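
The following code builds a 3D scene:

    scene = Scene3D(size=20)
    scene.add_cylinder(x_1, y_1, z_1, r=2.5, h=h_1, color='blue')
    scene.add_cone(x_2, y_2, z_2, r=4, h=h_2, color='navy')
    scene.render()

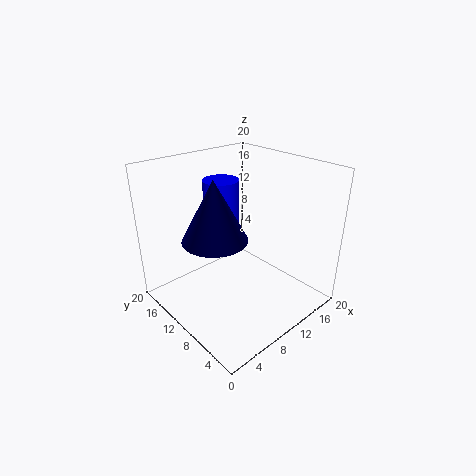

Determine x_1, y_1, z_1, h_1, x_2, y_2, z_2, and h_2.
x_1 = 10
y_1 = 13.5
z_1 = 11.5
h_1 = 6
x_2 = 4.5
y_2 = 8
z_2 = 12.5
h_2 = 7.5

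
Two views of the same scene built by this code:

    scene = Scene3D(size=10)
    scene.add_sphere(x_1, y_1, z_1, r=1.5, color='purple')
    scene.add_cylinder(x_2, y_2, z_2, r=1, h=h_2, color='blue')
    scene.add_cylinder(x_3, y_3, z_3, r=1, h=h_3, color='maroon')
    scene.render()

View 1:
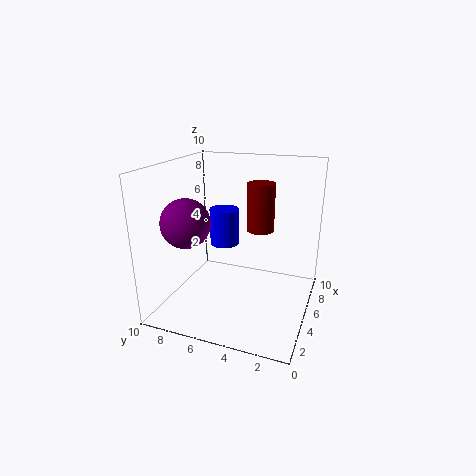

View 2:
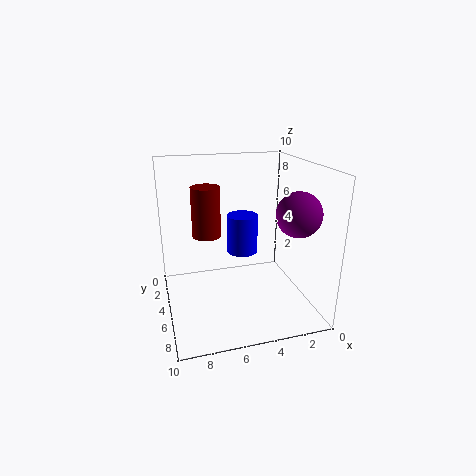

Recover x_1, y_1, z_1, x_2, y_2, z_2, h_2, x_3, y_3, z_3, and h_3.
x_1 = 1.5
y_1 = 7
z_1 = 7
x_2 = 5
y_2 = 6
z_2 = 4.5
h_2 = 2.5
x_3 = 7
y_3 = 4
z_3 = 5
h_3 = 3.5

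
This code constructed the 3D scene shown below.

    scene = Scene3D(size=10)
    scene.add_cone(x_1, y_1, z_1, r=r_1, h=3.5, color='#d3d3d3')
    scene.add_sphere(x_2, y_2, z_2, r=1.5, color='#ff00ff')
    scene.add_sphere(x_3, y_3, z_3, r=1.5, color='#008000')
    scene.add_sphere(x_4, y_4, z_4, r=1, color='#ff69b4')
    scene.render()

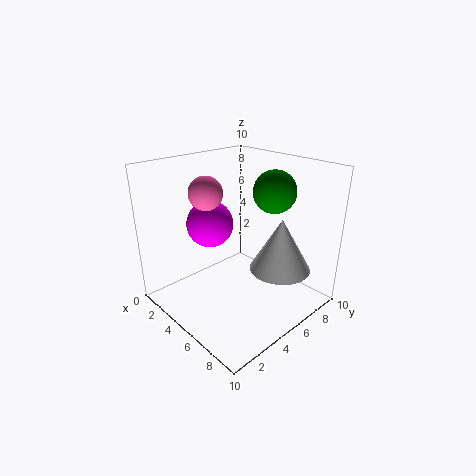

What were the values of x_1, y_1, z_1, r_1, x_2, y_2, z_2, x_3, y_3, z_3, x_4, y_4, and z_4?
x_1 = 8
y_1 = 6
z_1 = 3.5
r_1 = 2
x_2 = 4.5
y_2 = 3
z_2 = 6.5
x_3 = 6
y_3 = 7.5
z_3 = 8
x_4 = 5.5
y_4 = 2
z_4 = 9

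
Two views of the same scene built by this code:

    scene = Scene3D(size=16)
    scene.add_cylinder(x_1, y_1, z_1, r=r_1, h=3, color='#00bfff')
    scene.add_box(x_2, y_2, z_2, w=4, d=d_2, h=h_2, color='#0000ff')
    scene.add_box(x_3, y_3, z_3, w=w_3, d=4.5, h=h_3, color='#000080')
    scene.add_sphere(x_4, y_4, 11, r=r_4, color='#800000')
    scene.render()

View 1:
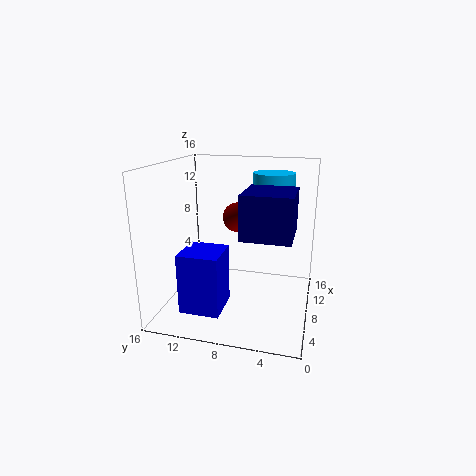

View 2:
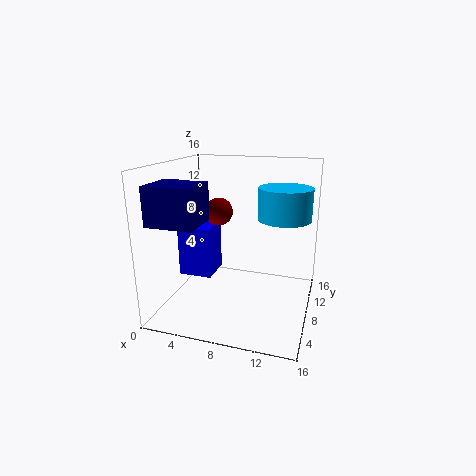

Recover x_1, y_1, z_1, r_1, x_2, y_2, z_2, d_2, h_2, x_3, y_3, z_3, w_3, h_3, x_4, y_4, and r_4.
x_1 = 13.5, y_1 = 5, z_1 = 11.5, r_1 = 2.5, x_2 = 0.5, y_2 = 8, z_2 = 2.5, d_2 = 4, h_2 = 6, x_3 = 0.5, y_3 = 1.5, z_3 = 10.5, w_3 = 5, h_3 = 4, x_4 = 6, y_4 = 7.5, r_4 = 1.5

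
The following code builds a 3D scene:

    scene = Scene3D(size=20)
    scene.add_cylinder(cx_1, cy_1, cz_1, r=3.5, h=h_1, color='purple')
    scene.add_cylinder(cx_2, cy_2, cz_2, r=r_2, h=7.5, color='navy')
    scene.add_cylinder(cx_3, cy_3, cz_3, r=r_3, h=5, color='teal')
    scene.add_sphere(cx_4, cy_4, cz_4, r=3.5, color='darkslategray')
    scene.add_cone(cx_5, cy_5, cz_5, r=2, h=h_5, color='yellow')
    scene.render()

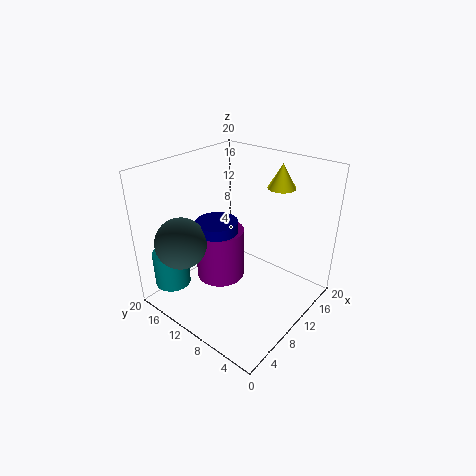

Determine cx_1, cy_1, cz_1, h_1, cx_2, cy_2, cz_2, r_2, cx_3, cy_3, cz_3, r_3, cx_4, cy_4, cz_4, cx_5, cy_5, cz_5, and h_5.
cx_1 = 9.5; cy_1 = 13; cz_1 = 3; h_1 = 7.5; cx_2 = 9; cy_2 = 13; cz_2 = 4.5; r_2 = 3; cx_3 = 3.5; cy_3 = 17; cz_3 = 3; r_3 = 2.5; cx_4 = 4; cy_4 = 15; cz_4 = 10; cx_5 = 16.5; cy_5 = 7.5; cz_5 = 16; h_5 = 3.5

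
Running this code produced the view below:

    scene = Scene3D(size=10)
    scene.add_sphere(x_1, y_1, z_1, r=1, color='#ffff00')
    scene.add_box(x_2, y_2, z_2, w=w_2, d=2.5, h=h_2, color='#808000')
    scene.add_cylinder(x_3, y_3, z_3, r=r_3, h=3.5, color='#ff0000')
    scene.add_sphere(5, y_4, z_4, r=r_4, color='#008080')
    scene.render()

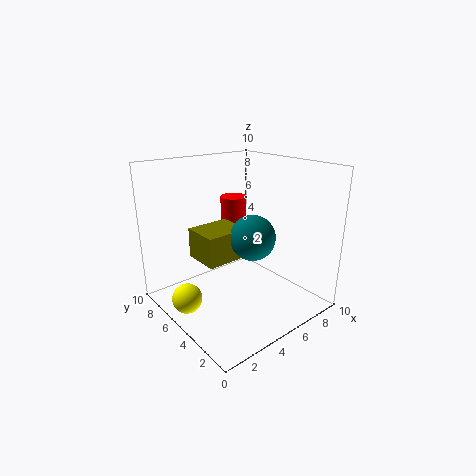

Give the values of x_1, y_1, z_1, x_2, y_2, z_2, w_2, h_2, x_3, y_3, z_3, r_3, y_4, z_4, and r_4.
x_1 = 1, y_1 = 5.5, z_1 = 1.5, x_2 = 2, y_2 = 4, z_2 = 4, w_2 = 3, h_2 = 2, x_3 = 7, y_3 = 8, z_3 = 3.5, r_3 = 1, y_4 = 3.5, z_4 = 5.5, r_4 = 1.5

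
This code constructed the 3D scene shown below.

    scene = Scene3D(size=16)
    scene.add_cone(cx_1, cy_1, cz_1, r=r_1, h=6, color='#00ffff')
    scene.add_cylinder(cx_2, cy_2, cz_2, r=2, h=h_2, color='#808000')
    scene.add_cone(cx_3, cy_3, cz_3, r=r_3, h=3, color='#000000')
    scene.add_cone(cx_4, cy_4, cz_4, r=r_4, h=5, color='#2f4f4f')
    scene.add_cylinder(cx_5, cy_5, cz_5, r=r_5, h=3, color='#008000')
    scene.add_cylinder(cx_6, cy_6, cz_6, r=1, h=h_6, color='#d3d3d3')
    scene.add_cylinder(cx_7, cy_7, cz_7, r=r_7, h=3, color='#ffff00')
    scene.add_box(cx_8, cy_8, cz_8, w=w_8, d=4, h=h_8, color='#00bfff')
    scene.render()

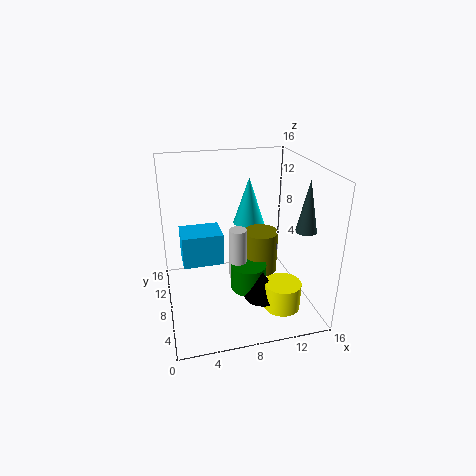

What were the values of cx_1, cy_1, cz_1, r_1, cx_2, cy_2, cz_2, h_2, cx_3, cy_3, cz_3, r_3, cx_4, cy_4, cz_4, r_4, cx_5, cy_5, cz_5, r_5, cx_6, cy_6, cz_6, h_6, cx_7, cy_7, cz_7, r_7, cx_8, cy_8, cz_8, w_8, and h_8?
cx_1 = 11, cy_1 = 14, cz_1 = 7, r_1 = 2, cx_2 = 11, cy_2 = 9, cz_2 = 3, h_2 = 5, cx_3 = 10, cy_3 = 5, cz_3 = 2, r_3 = 2, cx_4 = 13, cy_4 = 2, cz_4 = 11, r_4 = 1, cx_5 = 9, cy_5 = 7, cz_5 = 2, r_5 = 2, cx_6 = 8, cy_6 = 8, cz_6 = 3, h_6 = 6, cx_7 = 12, cy_7 = 4, cz_7 = 1, r_7 = 2, cx_8 = 2, cy_8 = 11, cz_8 = 3, w_8 = 5, h_8 = 4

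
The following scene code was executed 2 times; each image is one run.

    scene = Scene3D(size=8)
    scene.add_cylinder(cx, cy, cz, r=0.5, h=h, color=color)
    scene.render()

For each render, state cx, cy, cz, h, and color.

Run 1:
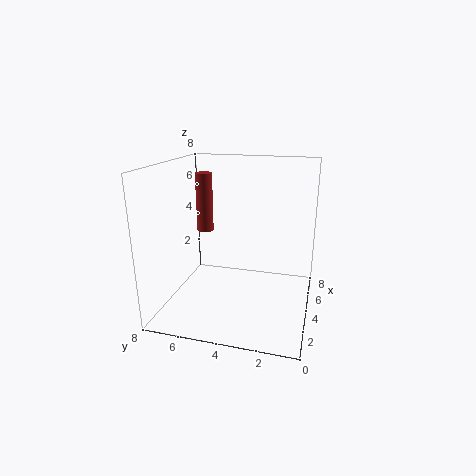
cx = 5.5, cy = 6.5, cz = 3.75, h = 3.5, color = 'brown'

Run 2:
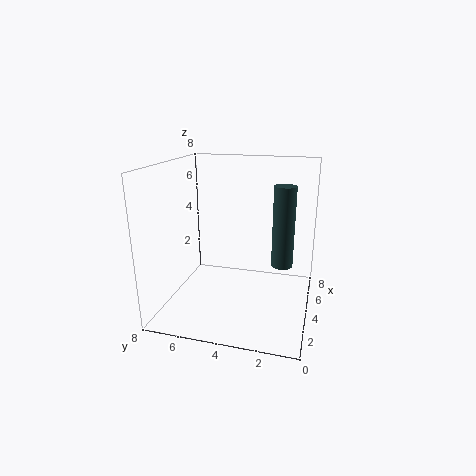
cx = 1.75, cy = 1.25, cz = 3.75, h = 3.75, color = 'darkslategray'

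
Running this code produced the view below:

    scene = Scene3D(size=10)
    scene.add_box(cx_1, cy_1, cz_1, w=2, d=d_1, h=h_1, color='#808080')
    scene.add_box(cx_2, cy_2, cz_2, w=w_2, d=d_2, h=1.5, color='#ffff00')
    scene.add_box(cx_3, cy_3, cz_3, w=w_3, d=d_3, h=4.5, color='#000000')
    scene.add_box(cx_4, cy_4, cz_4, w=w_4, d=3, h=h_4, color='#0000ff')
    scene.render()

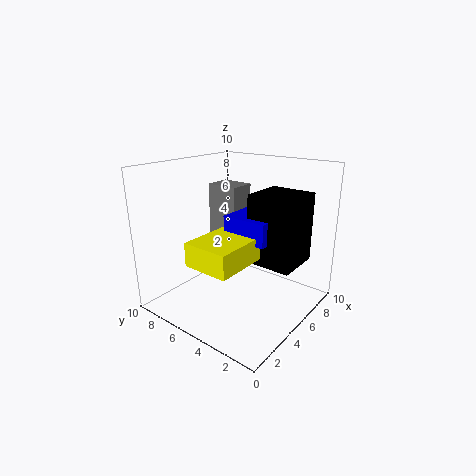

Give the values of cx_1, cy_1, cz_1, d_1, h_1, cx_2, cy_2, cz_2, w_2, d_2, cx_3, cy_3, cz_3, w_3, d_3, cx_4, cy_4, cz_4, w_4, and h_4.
cx_1 = 6.5
cy_1 = 6.5
cz_1 = 3.5
d_1 = 2.5
h_1 = 4.5
cx_2 = 0.5
cy_2 = 2.5
cz_2 = 4.5
w_2 = 3.5
d_2 = 3
cx_3 = 4
cy_3 = 0.5
cz_3 = 4
w_3 = 3
d_3 = 3
cx_4 = 3.5
cy_4 = 2
cz_4 = 5.5
w_4 = 3
h_4 = 1.5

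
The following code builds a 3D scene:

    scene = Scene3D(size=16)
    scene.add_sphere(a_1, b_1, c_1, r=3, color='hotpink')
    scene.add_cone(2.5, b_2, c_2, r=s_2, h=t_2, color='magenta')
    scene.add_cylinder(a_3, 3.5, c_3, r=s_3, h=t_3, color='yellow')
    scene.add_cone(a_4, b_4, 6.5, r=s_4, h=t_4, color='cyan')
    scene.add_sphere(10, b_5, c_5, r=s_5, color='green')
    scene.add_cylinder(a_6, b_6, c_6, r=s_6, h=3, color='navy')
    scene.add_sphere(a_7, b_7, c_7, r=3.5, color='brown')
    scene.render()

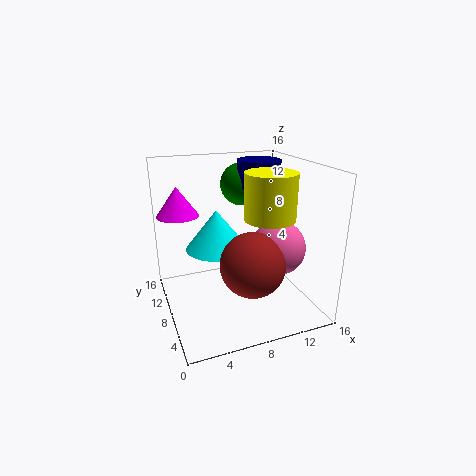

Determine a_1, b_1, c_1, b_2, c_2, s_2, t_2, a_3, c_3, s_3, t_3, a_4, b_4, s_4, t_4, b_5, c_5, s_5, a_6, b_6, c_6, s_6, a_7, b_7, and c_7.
a_1 = 12
b_1 = 6
c_1 = 7
b_2 = 13.5
c_2 = 9.5
s_2 = 2.5
t_2 = 3.5
a_3 = 9.5
c_3 = 11.5
s_3 = 2.5
t_3 = 4.5
a_4 = 6
b_4 = 9.5
s_4 = 3.5
t_4 = 4.5
b_5 = 12
c_5 = 13
s_5 = 2.5
a_6 = 11.5
b_6 = 10.5
c_6 = 13
s_6 = 2.5
a_7 = 8.5
b_7 = 5
c_7 = 6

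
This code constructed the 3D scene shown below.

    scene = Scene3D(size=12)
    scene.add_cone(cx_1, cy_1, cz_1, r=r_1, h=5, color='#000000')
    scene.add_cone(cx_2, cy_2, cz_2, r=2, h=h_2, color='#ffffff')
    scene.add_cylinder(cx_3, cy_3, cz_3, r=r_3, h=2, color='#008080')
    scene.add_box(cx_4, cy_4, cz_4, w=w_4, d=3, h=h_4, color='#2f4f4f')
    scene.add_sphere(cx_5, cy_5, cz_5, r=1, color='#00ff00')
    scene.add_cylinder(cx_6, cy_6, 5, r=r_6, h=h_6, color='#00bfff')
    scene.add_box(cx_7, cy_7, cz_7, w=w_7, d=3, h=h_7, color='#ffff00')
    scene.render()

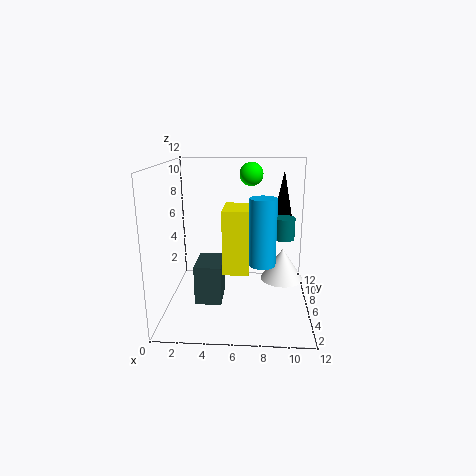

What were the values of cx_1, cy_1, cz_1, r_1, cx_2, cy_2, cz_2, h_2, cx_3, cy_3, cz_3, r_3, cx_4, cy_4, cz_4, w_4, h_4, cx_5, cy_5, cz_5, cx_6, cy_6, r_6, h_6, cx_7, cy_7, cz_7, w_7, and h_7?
cx_1 = 10
cy_1 = 11
cz_1 = 6
r_1 = 1
cx_2 = 10
cy_2 = 9
cz_2 = 1
h_2 = 3
cx_3 = 10
cy_3 = 9
cz_3 = 5
r_3 = 1
cx_4 = 3
cy_4 = 2
cz_4 = 2
w_4 = 2
h_4 = 3
cx_5 = 7
cy_5 = 8
cz_5 = 11
cx_6 = 8
cy_6 = 3
r_6 = 1
h_6 = 5
cx_7 = 5
cy_7 = 3
cz_7 = 4
w_7 = 2
h_7 = 5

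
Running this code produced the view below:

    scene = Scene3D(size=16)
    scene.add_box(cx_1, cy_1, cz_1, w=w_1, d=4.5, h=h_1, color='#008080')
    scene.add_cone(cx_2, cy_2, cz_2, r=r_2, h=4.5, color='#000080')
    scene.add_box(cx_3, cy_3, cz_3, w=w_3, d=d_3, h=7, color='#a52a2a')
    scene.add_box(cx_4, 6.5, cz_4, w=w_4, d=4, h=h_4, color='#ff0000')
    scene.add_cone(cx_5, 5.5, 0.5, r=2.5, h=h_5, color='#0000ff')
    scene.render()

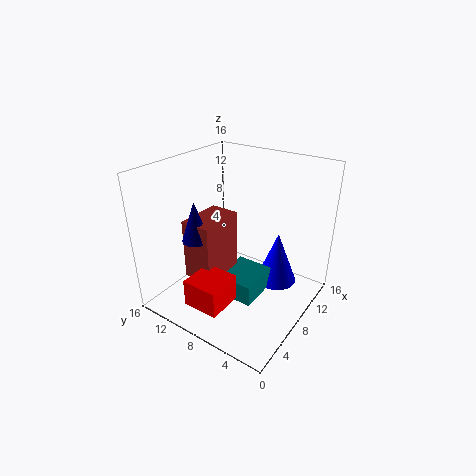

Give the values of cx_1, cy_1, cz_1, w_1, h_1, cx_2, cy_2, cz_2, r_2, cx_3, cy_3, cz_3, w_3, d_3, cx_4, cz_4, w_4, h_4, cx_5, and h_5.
cx_1 = 6.5; cy_1 = 5.5; cz_1 = 0.5; w_1 = 5; h_1 = 2.5; cx_2 = 5; cy_2 = 11.5; cz_2 = 8; r_2 = 1.5; cx_3 = 4.5; cy_3 = 9.5; cz_3 = 3; w_3 = 5.5; d_3 = 3.5; cx_4 = 1.5; cz_4 = 2; w_4 = 4; h_4 = 3; cx_5 = 13; h_5 = 6.5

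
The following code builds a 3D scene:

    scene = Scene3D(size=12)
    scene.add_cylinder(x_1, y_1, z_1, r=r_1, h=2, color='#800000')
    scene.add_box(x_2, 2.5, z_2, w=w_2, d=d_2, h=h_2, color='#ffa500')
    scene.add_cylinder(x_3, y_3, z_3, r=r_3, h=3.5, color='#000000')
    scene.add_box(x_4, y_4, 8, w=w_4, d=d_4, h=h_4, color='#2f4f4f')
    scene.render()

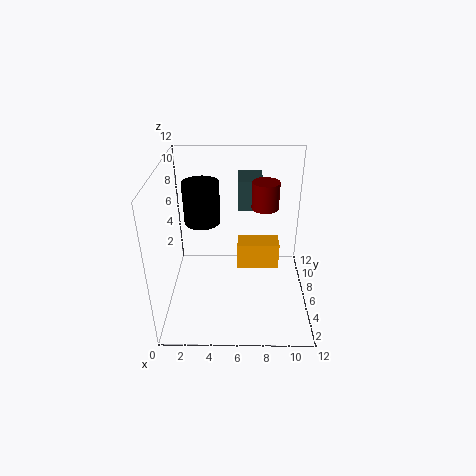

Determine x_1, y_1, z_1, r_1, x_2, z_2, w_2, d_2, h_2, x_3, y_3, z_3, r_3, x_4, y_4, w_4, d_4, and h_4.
x_1 = 8; y_1 = 4.5; z_1 = 9.5; r_1 = 1; x_2 = 6; z_2 = 5.5; w_2 = 3; d_2 = 1.5; h_2 = 2; x_3 = 3; y_3 = 7; z_3 = 7; r_3 = 1.5; x_4 = 6; y_4 = 7; w_4 = 2; d_4 = 3; h_4 = 2.5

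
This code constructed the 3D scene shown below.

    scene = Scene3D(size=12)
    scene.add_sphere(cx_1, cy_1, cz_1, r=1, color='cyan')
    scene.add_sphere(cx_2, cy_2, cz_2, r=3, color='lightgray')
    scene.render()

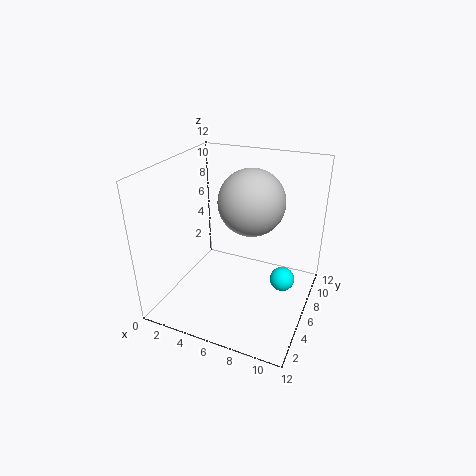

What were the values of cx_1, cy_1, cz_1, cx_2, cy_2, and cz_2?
cx_1 = 10, cy_1 = 6, cz_1 = 3, cx_2 = 6, cy_2 = 9, cz_2 = 8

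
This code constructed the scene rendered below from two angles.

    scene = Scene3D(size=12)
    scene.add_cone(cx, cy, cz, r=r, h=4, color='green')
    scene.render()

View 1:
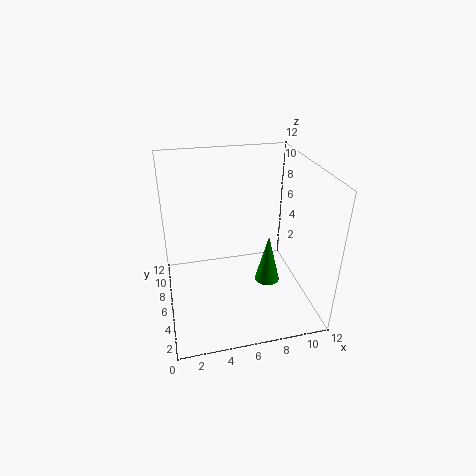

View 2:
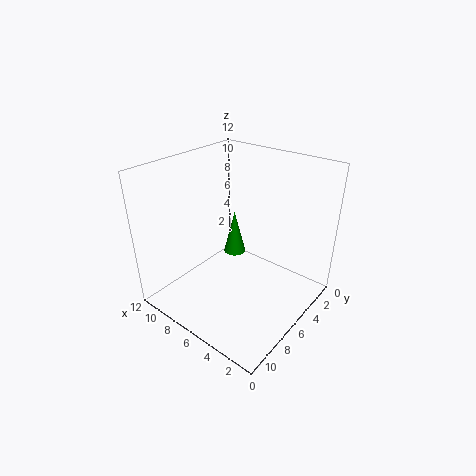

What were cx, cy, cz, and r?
cx = 8, cy = 4, cz = 3, r = 1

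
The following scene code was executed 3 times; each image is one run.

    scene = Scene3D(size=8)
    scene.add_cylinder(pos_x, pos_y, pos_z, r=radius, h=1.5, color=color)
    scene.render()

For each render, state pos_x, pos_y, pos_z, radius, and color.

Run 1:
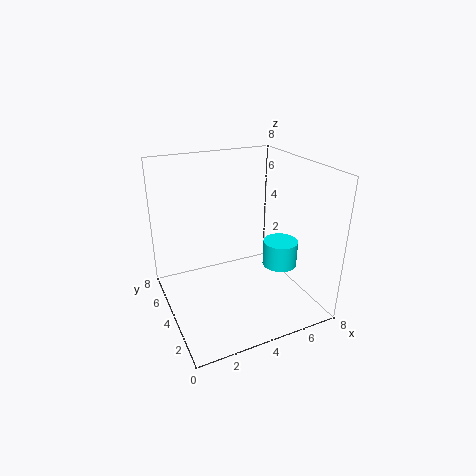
pos_x = 6.5, pos_y = 3.5, pos_z = 2, radius = 1, color = 'cyan'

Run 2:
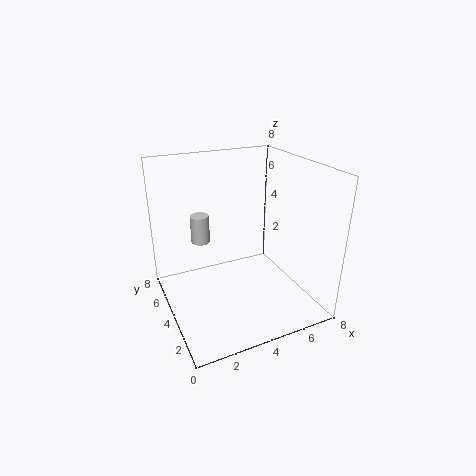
pos_x = 2, pos_y = 4.5, pos_z = 4, radius = 0.5, color = 'lightgray'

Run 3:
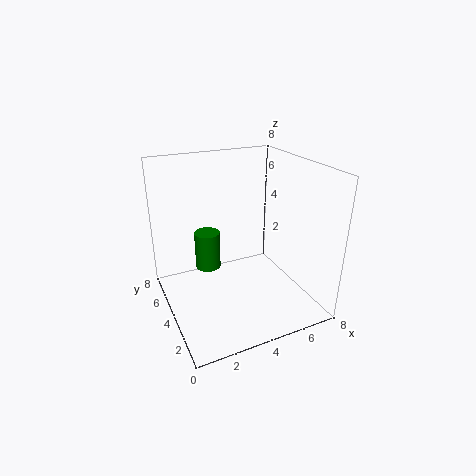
pos_x = 1, pos_y = 0.5, pos_z = 5, radius = 0.5, color = 'green'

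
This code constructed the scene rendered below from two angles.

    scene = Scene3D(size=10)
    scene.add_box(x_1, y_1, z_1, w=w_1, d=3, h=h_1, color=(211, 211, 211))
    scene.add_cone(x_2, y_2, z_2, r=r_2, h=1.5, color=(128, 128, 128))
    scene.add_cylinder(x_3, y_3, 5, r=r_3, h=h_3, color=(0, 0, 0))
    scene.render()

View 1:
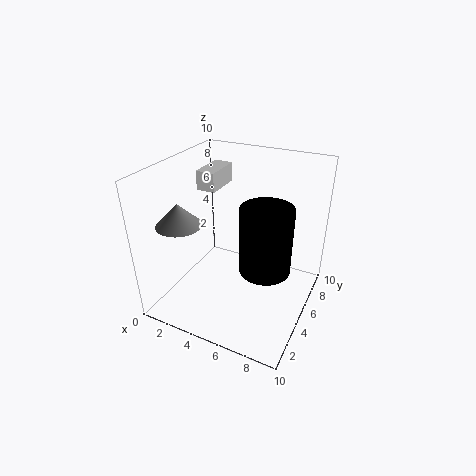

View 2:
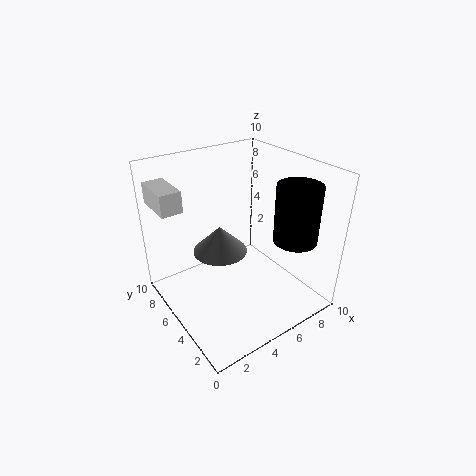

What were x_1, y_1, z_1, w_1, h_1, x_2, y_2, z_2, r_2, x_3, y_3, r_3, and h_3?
x_1 = 0.5; y_1 = 7; z_1 = 7; w_1 = 1.5; h_1 = 1.5; x_2 = 2; y_2 = 2.5; z_2 = 6.5; r_2 = 1.5; x_3 = 8; y_3 = 2.5; r_3 = 1.5; h_3 = 4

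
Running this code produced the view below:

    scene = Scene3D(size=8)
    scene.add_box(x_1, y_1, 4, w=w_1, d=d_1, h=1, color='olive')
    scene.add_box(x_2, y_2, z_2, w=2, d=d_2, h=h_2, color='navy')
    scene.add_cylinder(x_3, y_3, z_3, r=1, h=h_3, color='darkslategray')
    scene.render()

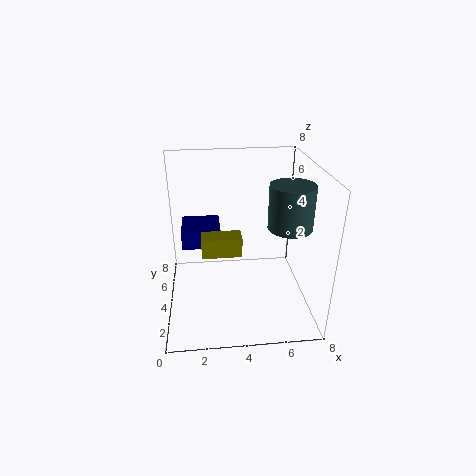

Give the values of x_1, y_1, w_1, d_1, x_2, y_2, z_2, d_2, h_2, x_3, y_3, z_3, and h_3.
x_1 = 2
y_1 = 2
w_1 = 2
d_1 = 1
x_2 = 1
y_2 = 3
z_2 = 4
d_2 = 2
h_2 = 1
x_3 = 6
y_3 = 1
z_3 = 6
h_3 = 2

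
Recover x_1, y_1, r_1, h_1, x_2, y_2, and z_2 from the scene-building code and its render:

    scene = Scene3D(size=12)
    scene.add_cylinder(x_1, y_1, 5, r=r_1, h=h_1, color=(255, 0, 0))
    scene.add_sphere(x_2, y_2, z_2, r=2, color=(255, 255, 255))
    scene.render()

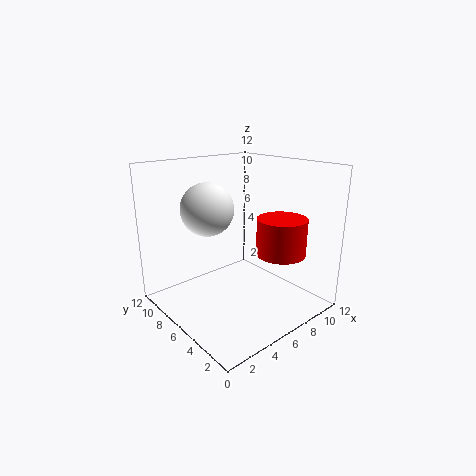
x_1 = 8
y_1 = 3
r_1 = 2
h_1 = 3
x_2 = 3
y_2 = 6
z_2 = 9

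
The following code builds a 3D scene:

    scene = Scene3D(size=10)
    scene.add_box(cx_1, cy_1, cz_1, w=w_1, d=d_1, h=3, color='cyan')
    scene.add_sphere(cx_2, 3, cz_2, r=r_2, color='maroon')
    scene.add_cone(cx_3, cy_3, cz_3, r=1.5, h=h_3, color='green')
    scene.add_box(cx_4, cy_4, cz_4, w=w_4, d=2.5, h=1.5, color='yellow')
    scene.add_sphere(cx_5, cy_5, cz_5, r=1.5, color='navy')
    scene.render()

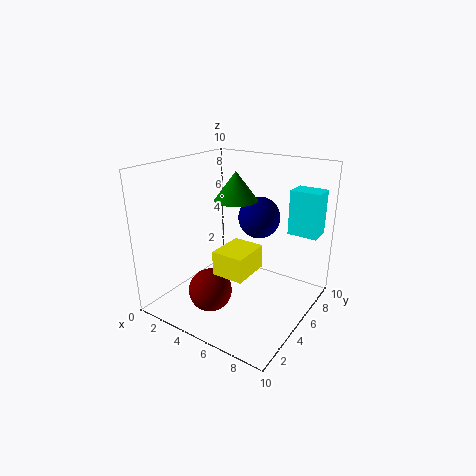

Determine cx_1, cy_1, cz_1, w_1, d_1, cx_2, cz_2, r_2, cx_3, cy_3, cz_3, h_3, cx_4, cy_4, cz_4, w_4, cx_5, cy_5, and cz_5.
cx_1 = 8; cy_1 = 6.5; cz_1 = 5.5; w_1 = 2; d_1 = 1.5; cx_2 = 4; cz_2 = 1.5; r_2 = 1.5; cx_3 = 4.5; cy_3 = 5.5; cz_3 = 7.5; h_3 = 2; cx_4 = 5.5; cy_4 = 1.5; cz_4 = 4; w_4 = 2; cx_5 = 5.5; cy_5 = 7; cz_5 = 6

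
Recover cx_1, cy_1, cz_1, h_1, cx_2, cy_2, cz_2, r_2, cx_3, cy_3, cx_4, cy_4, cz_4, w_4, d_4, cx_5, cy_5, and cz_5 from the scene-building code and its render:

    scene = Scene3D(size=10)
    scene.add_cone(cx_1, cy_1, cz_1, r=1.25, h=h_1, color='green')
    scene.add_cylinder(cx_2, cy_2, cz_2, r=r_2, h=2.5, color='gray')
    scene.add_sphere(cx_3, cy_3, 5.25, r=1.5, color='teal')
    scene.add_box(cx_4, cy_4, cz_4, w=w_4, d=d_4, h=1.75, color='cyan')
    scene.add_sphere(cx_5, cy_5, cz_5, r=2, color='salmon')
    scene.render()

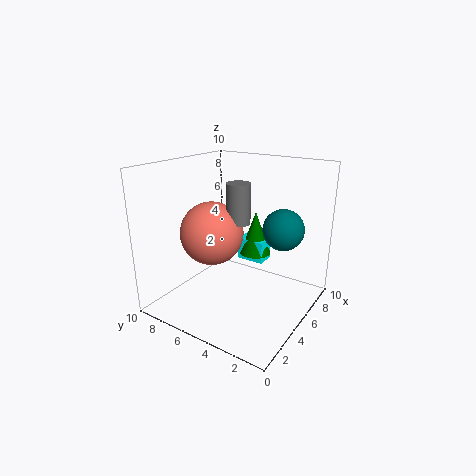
cx_1 = 8.75; cy_1 = 5.75; cz_1 = 2.25; h_1 = 3.5; cx_2 = 3.5; cy_2 = 4; cz_2 = 6.75; r_2 = 0.75; cx_3 = 7.5; cy_3 = 2.75; cx_4 = 8; cy_4 = 4.75; cz_4 = 1.75; w_4 = 1.5; d_4 = 2.25; cx_5 = 2.75; cy_5 = 5.5; cz_5 = 6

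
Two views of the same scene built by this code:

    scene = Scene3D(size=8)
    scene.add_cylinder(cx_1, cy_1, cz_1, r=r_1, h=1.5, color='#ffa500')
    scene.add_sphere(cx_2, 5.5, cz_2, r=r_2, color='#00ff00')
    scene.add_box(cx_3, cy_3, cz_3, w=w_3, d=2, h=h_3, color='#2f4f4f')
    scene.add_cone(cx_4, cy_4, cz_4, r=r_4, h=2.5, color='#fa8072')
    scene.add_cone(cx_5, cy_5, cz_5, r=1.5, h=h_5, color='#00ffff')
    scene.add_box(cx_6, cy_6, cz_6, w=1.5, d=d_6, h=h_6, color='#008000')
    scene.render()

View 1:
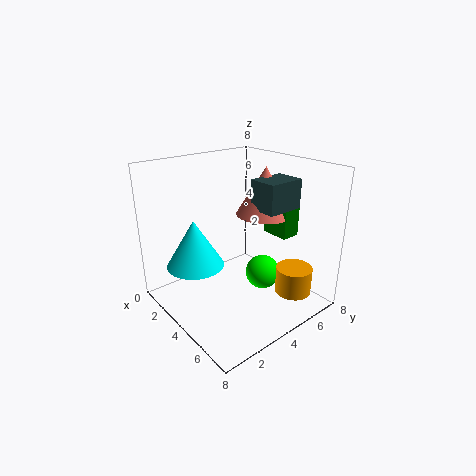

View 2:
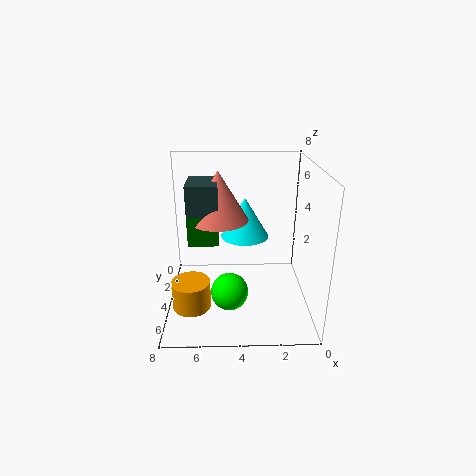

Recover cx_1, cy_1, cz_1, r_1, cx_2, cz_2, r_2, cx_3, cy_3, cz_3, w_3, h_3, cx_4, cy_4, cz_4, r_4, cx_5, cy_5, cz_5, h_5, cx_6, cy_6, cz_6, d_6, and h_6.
cx_1 = 6.5; cy_1 = 6; cz_1 = 1; r_1 = 1; cx_2 = 4.5; cz_2 = 1.5; r_2 = 1; cx_3 = 5; cy_3 = 4; cz_3 = 6; w_3 = 1.5; h_3 = 1.5; cx_4 = 5; cy_4 = 5; cz_4 = 5.5; r_4 = 1.5; cx_5 = 3.5; cy_5 = 1.5; cz_5 = 3; h_5 = 2.5; cx_6 = 5; cy_6 = 5; cz_6 = 4.5; d_6 = 1; h_6 = 2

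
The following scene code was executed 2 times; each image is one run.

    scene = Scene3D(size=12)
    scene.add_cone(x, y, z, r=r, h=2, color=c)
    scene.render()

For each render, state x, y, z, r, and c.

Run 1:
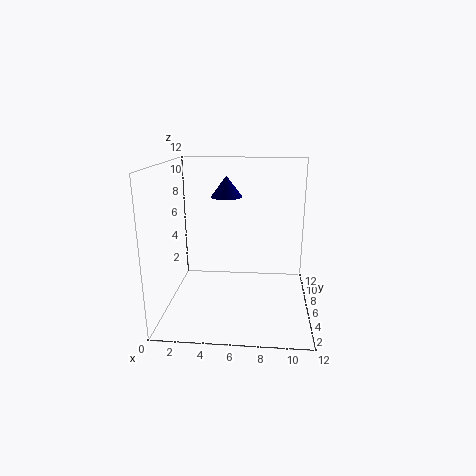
x = 4.5
y = 10.5
z = 8.5
r = 1.5
c = 'navy'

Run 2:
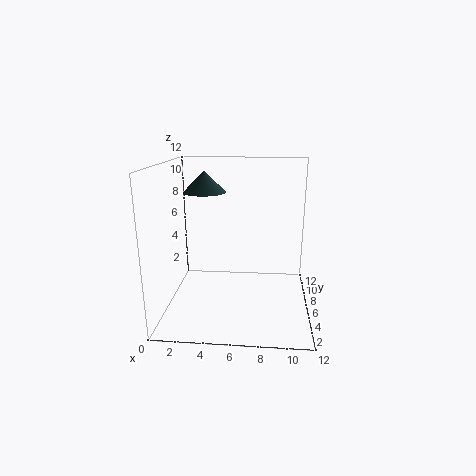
x = 2.5
y = 10
z = 9
r = 2
c = 'darkslategray'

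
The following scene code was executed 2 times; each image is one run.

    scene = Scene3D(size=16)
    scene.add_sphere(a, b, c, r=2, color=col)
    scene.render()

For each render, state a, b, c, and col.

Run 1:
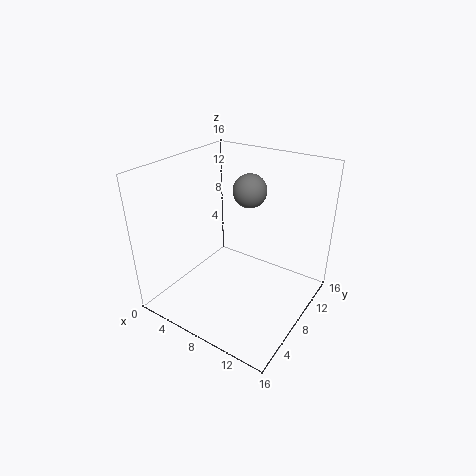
a = 7, b = 12, c = 12, col = 'gray'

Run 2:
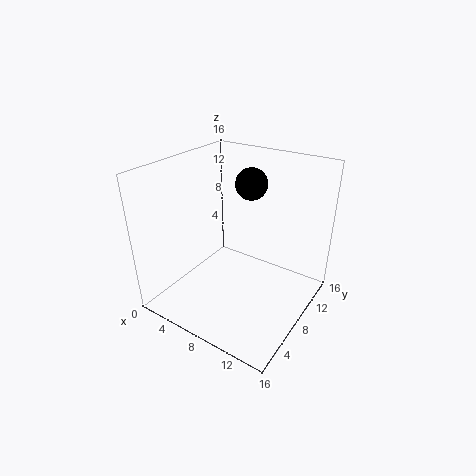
a = 6, b = 14, c = 12, col = 'black'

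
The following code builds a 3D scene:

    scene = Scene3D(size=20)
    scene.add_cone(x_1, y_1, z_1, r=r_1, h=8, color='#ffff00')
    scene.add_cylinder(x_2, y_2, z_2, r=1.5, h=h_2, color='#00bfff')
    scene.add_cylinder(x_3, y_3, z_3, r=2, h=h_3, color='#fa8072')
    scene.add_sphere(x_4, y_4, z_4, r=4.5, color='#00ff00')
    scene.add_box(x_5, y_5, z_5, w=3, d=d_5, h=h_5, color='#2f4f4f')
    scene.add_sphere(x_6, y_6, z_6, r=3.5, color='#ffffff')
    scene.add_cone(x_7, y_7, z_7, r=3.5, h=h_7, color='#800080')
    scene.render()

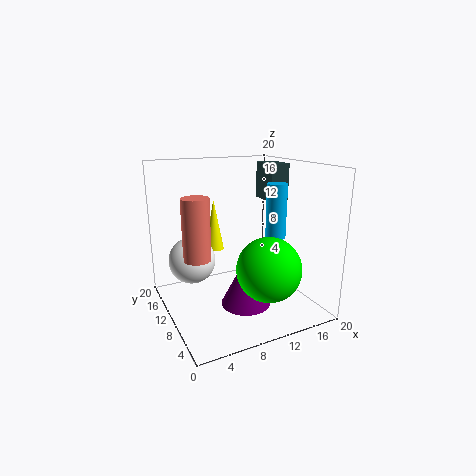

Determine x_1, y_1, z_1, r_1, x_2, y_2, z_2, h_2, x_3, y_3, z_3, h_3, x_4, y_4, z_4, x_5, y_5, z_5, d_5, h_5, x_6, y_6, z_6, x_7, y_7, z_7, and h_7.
x_1 = 9.5
y_1 = 17.5
z_1 = 6
r_1 = 1.5
x_2 = 16.5
y_2 = 10.5
z_2 = 9
h_2 = 8
x_3 = 5
y_3 = 13
z_3 = 6.5
h_3 = 9
x_4 = 13
y_4 = 6.5
z_4 = 6
x_5 = 16.5
y_5 = 12
z_5 = 14
d_5 = 4.5
h_5 = 5.5
x_6 = 5
y_6 = 15.5
z_6 = 5.5
x_7 = 10.5
y_7 = 8.5
z_7 = 0.5
h_7 = 7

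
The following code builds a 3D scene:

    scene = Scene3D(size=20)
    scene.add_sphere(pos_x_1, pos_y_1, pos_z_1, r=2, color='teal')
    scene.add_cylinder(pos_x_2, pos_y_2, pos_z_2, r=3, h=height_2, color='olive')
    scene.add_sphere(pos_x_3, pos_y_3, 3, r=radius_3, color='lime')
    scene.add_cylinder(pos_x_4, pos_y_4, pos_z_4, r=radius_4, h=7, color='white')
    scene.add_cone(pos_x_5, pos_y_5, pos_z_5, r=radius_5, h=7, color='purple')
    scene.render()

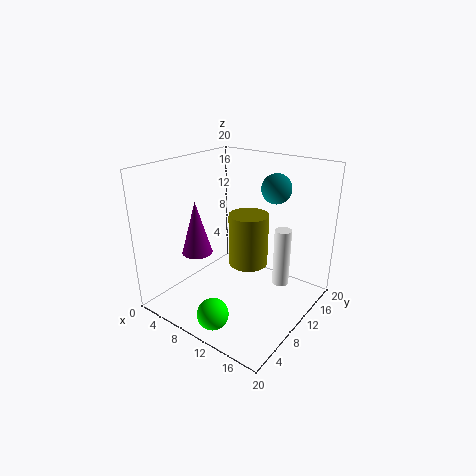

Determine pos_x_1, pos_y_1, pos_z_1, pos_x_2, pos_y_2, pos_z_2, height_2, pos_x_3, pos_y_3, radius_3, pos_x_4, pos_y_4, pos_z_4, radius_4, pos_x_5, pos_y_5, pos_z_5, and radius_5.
pos_x_1 = 14, pos_y_1 = 13, pos_z_1 = 17, pos_x_2 = 9, pos_y_2 = 14, pos_z_2 = 4, height_2 = 8, pos_x_3 = 12, pos_y_3 = 2, radius_3 = 2, pos_x_4 = 18, pos_y_4 = 8, pos_z_4 = 7, radius_4 = 1, pos_x_5 = 7, pos_y_5 = 5, pos_z_5 = 9, radius_5 = 2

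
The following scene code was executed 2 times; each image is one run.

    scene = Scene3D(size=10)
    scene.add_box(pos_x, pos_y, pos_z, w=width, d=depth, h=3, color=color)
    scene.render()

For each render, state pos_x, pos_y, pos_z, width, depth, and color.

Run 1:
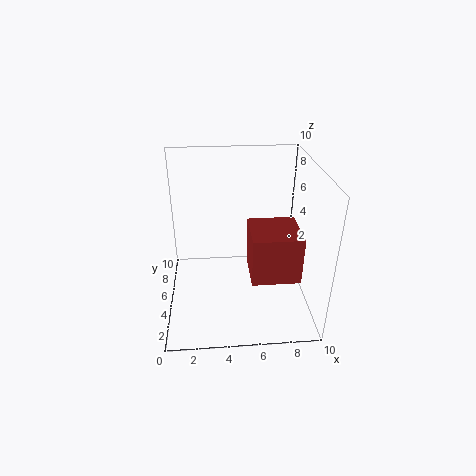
pos_x = 5.5, pos_y = 1, pos_z = 4, width = 3, depth = 3, color = 'brown'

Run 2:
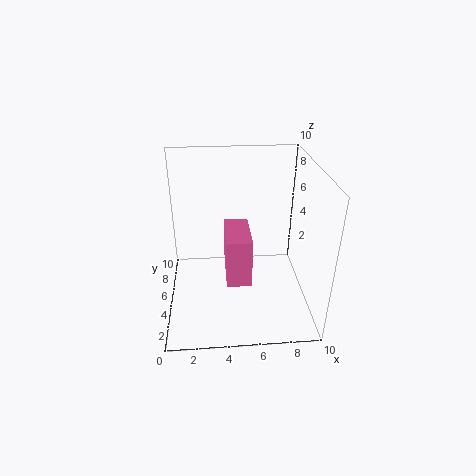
pos_x = 4, pos_y = 1, pos_z = 4, width = 1.5, depth = 3, color = 'hotpink'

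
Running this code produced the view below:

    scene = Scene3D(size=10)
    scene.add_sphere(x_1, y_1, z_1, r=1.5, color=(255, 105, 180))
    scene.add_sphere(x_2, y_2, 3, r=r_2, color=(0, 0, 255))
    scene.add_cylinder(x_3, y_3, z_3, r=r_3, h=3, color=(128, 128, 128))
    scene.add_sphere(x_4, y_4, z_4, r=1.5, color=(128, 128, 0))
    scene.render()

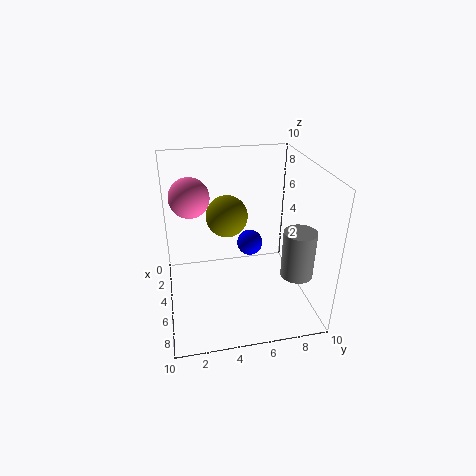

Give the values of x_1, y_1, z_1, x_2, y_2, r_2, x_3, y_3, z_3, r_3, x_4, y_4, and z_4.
x_1 = 2; y_1 = 2; z_1 = 7; x_2 = 2.5; y_2 = 6.5; r_2 = 1; x_3 = 8.5; y_3 = 8; z_3 = 4; r_3 = 1; x_4 = 3.5; y_4 = 4.5; z_4 = 6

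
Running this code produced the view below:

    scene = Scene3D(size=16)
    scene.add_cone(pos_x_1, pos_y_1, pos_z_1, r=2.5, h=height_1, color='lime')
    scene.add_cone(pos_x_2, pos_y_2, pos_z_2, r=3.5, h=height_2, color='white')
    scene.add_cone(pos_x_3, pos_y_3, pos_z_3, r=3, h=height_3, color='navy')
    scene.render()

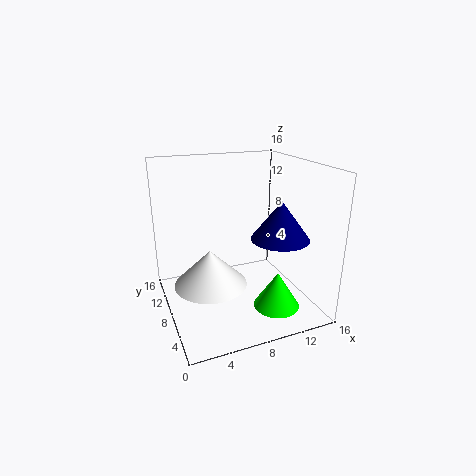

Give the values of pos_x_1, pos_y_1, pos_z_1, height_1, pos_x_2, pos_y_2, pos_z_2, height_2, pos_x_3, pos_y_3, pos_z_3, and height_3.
pos_x_1 = 11; pos_y_1 = 4; pos_z_1 = 1; height_1 = 4; pos_x_2 = 3.5; pos_y_2 = 4; pos_z_2 = 5.5; height_2 = 3.5; pos_x_3 = 11; pos_y_3 = 4; pos_z_3 = 9; height_3 = 4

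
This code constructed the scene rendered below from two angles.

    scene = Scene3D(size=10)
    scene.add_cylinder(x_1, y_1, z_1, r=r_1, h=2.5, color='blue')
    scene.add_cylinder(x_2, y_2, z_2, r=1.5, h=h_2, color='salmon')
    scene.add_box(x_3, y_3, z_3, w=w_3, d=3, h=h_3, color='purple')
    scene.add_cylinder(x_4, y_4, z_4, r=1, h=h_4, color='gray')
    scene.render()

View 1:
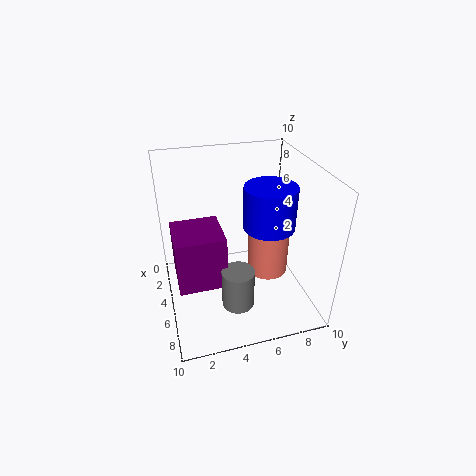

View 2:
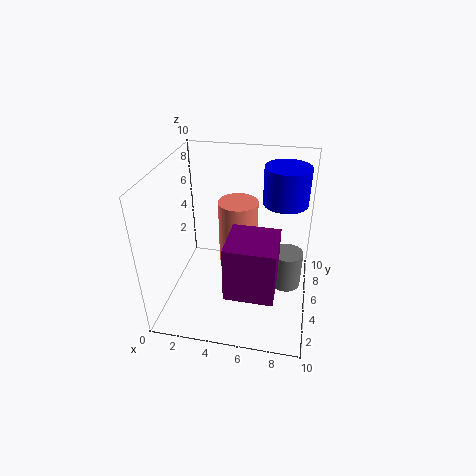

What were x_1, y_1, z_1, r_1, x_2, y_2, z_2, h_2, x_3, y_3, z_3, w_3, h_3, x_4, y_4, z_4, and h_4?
x_1 = 8, y_1 = 6, z_1 = 7.5, r_1 = 1.5, x_2 = 4.5, y_2 = 7.5, z_2 = 1.5, h_2 = 5, x_3 = 5, y_3 = 0.5, z_3 = 3.5, w_3 = 3, h_3 = 3.5, x_4 = 8.5, y_4 = 4, z_4 = 2.5, h_4 = 2.5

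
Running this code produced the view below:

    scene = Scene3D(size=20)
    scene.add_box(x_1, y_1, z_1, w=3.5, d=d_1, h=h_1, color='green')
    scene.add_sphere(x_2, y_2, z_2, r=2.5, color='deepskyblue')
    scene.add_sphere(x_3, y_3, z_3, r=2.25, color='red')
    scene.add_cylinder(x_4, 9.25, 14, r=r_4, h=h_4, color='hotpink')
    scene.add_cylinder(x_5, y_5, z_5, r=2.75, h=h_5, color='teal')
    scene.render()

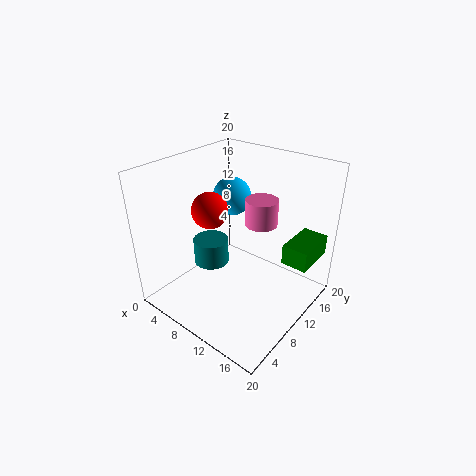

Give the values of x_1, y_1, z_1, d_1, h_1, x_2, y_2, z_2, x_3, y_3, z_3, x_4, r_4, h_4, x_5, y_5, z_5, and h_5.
x_1 = 16.25, y_1 = 11.5, z_1 = 7.75, d_1 = 6, h_1 = 2.75, x_2 = 9, y_2 = 10, z_2 = 16, x_3 = 9.25, y_3 = 5.5, z_3 = 15.75, x_4 = 14.25, r_4 = 2, h_4 = 3.25, x_5 = 3.5, y_5 = 11.25, z_5 = 2.75, h_5 = 4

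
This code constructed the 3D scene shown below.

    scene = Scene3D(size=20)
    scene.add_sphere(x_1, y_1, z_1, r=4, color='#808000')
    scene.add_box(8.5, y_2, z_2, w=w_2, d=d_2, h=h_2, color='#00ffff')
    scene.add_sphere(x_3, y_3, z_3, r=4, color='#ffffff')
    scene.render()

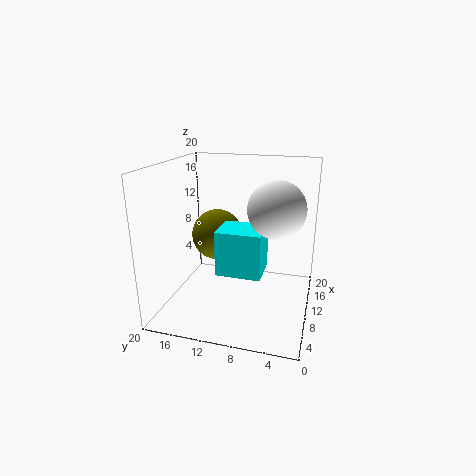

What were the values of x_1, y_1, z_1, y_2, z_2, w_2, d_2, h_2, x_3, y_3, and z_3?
x_1 = 15.5
y_1 = 15
z_1 = 8
y_2 = 6.5
z_2 = 4.5
w_2 = 5.5
d_2 = 6.5
h_2 = 6.5
x_3 = 11.5
y_3 = 5
z_3 = 14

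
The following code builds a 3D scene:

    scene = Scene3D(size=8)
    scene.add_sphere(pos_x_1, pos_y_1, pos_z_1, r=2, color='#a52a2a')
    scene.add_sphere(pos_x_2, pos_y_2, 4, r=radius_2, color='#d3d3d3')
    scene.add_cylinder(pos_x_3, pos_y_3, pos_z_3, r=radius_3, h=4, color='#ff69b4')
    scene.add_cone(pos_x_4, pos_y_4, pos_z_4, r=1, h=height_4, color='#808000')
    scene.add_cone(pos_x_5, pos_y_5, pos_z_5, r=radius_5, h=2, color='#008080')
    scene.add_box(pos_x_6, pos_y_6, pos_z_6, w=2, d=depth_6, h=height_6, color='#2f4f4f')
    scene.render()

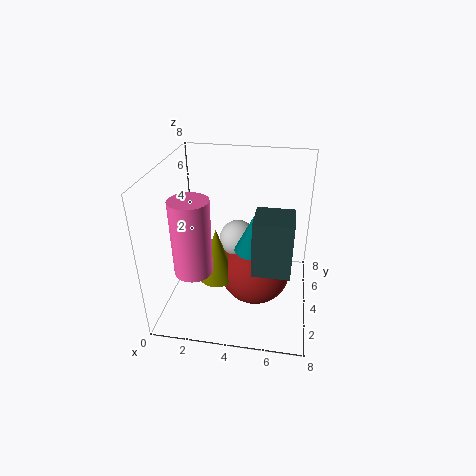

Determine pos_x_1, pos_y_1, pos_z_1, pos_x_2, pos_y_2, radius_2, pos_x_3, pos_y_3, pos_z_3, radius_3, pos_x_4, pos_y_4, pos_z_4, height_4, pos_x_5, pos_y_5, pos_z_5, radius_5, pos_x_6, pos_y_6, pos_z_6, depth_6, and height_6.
pos_x_1 = 5; pos_y_1 = 4; pos_z_1 = 2; pos_x_2 = 4; pos_y_2 = 4; radius_2 = 1; pos_x_3 = 2; pos_y_3 = 2; pos_z_3 = 3; radius_3 = 1; pos_x_4 = 3; pos_y_4 = 3; pos_z_4 = 2; height_4 = 3; pos_x_5 = 5; pos_y_5 = 3; pos_z_5 = 4; radius_5 = 1; pos_x_6 = 5; pos_y_6 = 2; pos_z_6 = 3; depth_6 = 2; height_6 = 3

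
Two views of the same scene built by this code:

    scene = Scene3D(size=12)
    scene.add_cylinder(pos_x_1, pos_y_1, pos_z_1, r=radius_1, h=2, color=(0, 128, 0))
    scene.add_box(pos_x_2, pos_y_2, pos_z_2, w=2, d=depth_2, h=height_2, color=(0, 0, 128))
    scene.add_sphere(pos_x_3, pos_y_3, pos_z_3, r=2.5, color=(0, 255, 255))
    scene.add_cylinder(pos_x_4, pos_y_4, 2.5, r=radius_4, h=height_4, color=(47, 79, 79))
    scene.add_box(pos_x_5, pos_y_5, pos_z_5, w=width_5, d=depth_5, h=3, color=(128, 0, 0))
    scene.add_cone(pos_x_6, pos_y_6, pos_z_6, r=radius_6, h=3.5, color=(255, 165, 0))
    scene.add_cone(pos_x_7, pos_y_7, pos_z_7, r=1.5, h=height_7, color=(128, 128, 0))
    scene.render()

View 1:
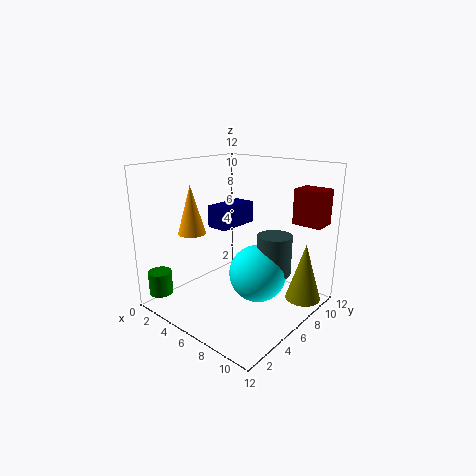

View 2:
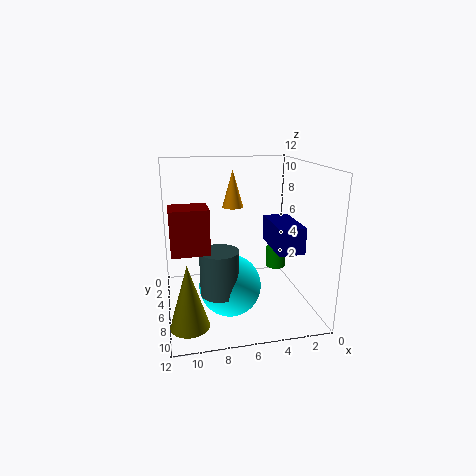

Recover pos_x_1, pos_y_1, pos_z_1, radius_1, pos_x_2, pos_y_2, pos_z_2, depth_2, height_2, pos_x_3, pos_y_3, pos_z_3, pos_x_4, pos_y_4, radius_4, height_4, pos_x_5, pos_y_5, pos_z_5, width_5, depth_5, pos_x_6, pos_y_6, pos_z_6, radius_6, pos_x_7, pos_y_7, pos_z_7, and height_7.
pos_x_1 = 1, pos_y_1 = 1.5, pos_z_1 = 1, radius_1 = 1, pos_x_2 = 2, pos_y_2 = 6.5, pos_z_2 = 6, depth_2 = 4, height_2 = 2, pos_x_3 = 7, pos_y_3 = 7.5, pos_z_3 = 2.5, pos_x_4 = 8, pos_y_4 = 8.5, radius_4 = 1.5, height_4 = 3.5, pos_x_5 = 9, pos_y_5 = 9.5, pos_z_5 = 7, width_5 = 2.5, depth_5 = 2, pos_x_6 = 5.5, pos_y_6 = 1.5, pos_z_6 = 7.5, radius_6 = 1, pos_x_7 = 10.5, pos_y_7 = 9.5, pos_z_7 = 0.5, height_7 = 5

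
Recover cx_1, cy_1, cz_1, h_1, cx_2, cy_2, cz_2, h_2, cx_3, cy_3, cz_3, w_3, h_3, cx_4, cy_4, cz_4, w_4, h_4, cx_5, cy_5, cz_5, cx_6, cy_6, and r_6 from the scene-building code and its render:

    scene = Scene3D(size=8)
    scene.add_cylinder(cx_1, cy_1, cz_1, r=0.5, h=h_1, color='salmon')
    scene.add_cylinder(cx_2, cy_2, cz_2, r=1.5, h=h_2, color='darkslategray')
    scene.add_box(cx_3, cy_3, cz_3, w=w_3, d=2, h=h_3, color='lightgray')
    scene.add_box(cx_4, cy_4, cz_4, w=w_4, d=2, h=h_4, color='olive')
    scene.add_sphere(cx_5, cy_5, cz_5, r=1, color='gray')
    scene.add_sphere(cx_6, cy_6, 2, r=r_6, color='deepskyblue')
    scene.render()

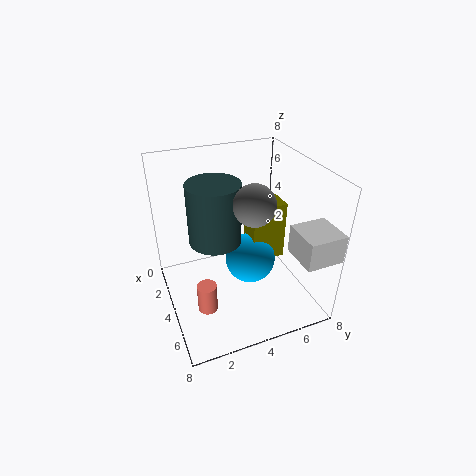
cx_1 = 6; cy_1 = 1.5; cz_1 = 1.5; h_1 = 1.5; cx_2 = 3; cy_2 = 3; cz_2 = 3.5; h_2 = 3.5; cx_3 = 6; cy_3 = 6; cz_3 = 4; w_3 = 2; h_3 = 1.5; cx_4 = 2.5; cy_4 = 5; cz_4 = 2; w_4 = 1.5; h_4 = 3.5; cx_5 = 6; cy_5 = 4; cz_5 = 7; cx_6 = 3.5; cy_6 = 5; r_6 = 1.5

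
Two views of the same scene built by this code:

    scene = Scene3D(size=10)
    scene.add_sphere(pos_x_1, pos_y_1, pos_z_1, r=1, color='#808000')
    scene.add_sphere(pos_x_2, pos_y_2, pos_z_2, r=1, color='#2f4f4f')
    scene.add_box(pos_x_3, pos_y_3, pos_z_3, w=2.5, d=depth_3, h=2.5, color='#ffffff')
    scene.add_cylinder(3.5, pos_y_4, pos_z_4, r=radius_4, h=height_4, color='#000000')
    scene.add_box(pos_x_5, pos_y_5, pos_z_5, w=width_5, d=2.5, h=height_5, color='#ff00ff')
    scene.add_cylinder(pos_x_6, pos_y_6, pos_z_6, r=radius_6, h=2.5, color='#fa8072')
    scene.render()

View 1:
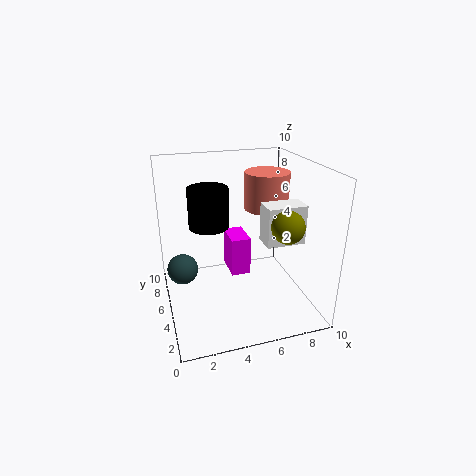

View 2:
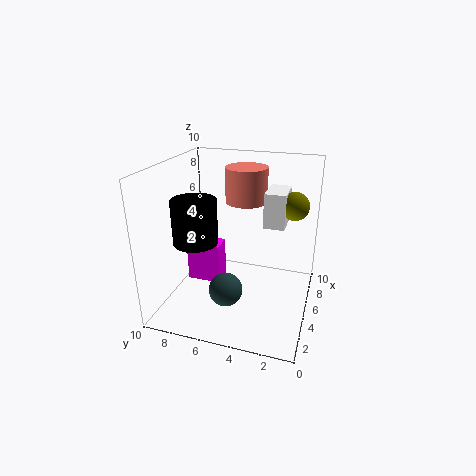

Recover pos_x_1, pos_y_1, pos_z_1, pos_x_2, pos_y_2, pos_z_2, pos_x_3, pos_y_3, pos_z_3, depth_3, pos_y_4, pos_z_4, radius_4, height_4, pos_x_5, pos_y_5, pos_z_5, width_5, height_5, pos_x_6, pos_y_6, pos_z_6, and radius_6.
pos_x_1 = 7; pos_y_1 = 1.5; pos_z_1 = 7; pos_x_2 = 1; pos_y_2 = 4.5; pos_z_2 = 3.5; pos_x_3 = 6; pos_y_3 = 2; pos_z_3 = 5.5; depth_3 = 1.5; pos_y_4 = 7.5; pos_z_4 = 5; radius_4 = 1.5; height_4 = 3; pos_x_5 = 5; pos_y_5 = 6.5; pos_z_5 = 1; width_5 = 1.5; height_5 = 3; pos_x_6 = 7; pos_y_6 = 5; pos_z_6 = 7; radius_6 = 1.5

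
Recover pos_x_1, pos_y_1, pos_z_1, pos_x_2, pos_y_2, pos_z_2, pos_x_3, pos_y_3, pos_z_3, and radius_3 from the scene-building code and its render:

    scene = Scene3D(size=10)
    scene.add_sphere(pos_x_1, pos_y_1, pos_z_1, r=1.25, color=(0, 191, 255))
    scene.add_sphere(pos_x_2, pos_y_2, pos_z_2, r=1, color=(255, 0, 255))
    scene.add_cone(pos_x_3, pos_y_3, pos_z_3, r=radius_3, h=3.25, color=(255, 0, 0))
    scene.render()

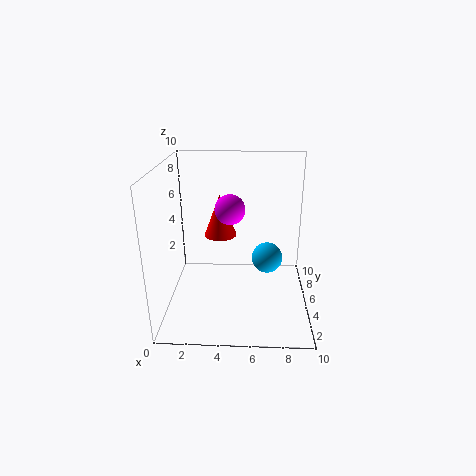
pos_x_1 = 7.25, pos_y_1 = 8.25, pos_z_1 = 1.75, pos_x_2 = 4.5, pos_y_2 = 4.5, pos_z_2 = 7.25, pos_x_3 = 3.5, pos_y_3 = 7.75, pos_z_3 = 4, radius_3 = 1.25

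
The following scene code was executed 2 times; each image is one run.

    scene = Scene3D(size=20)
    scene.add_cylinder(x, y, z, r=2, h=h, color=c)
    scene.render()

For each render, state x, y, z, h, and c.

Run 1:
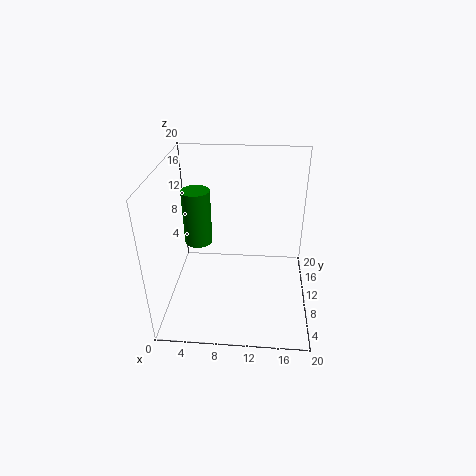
x = 4
y = 12
z = 8
h = 8
c = 'green'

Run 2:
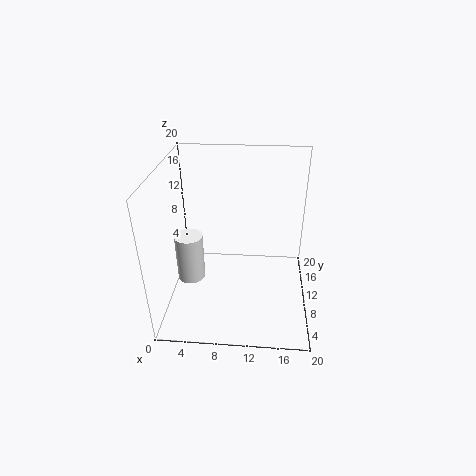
x = 3
y = 10
z = 3
h = 7
c = 'white'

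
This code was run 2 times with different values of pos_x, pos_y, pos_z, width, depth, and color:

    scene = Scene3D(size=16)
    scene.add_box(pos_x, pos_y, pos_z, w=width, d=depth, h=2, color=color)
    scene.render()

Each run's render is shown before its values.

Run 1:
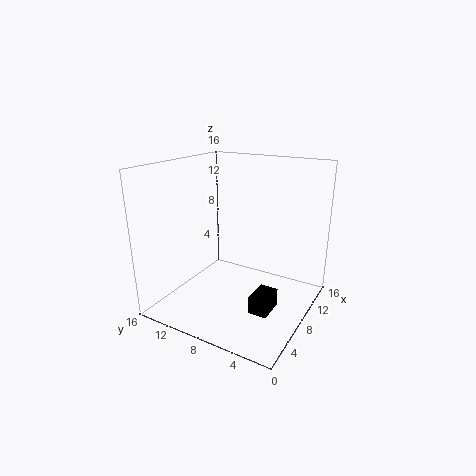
pos_x = 5; pos_y = 3; pos_z = 1; width = 3; depth = 2; color = 'black'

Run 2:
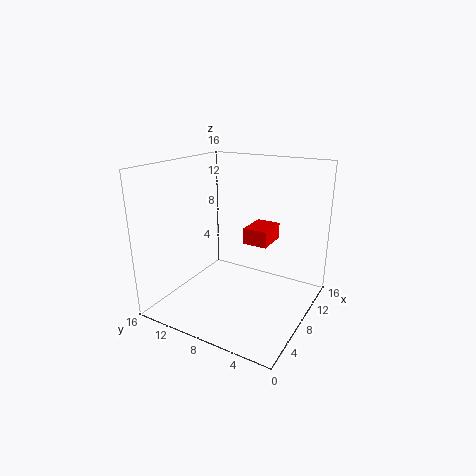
pos_x = 11; pos_y = 6; pos_z = 6; width = 4; depth = 3; color = 'red'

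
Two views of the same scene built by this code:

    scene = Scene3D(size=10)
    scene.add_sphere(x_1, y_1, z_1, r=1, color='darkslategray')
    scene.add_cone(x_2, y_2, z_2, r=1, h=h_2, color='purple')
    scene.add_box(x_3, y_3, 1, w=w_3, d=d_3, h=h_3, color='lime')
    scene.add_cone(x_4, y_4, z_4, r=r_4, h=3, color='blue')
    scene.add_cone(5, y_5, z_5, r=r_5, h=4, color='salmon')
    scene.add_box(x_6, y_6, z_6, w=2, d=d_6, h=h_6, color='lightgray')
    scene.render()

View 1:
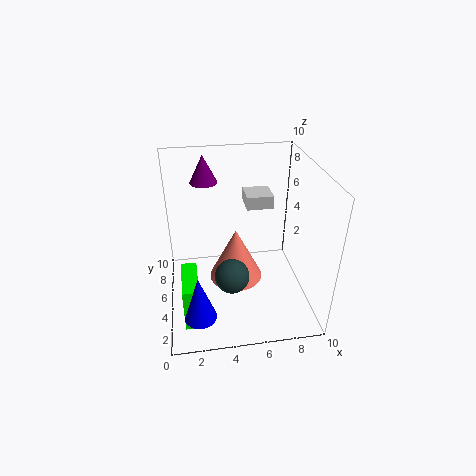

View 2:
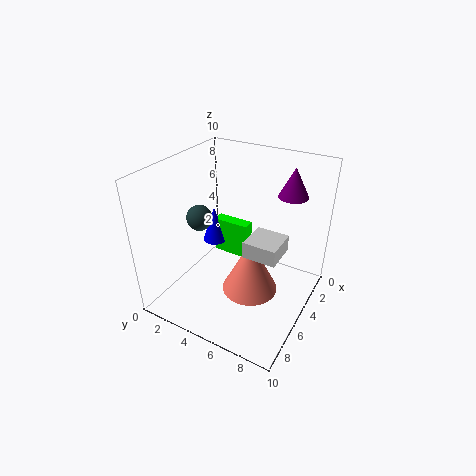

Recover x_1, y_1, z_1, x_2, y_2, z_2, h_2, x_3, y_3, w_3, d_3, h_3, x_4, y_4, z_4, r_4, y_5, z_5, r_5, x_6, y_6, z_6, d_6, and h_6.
x_1 = 4
y_1 = 1
z_1 = 5
x_2 = 3
y_2 = 8
z_2 = 8
h_2 = 2
x_3 = 1
y_3 = 1
w_3 = 1
d_3 = 3
h_3 = 3
x_4 = 2
y_4 = 1
z_4 = 2
r_4 = 1
y_5 = 6
z_5 = 1
r_5 = 2
x_6 = 6
y_6 = 7
z_6 = 6
d_6 = 2
h_6 = 1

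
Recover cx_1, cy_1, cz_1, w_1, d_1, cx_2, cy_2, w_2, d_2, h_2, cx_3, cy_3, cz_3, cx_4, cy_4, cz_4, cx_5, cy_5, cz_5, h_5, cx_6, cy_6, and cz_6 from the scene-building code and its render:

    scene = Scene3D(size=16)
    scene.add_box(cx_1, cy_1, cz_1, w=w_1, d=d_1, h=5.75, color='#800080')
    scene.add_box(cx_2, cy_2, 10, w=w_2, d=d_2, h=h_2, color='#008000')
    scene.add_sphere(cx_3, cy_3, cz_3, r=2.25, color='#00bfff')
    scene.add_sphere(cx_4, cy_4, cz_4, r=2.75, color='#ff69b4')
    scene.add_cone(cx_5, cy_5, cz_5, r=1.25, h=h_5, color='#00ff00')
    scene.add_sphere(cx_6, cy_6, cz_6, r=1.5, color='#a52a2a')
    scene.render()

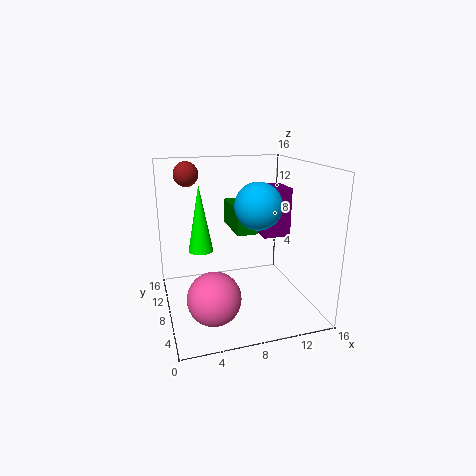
cx_1 = 11.5, cy_1 = 8.75, cz_1 = 7.25, w_1 = 3.25, d_1 = 3.75, cx_2 = 6.5, cy_2 = 3.25, w_2 = 2, d_2 = 5, h_2 = 2.5, cx_3 = 8.5, cy_3 = 3.25, cz_3 = 12.75, cx_4 = 4.25, cy_4 = 4, cz_4 = 3.25, cx_5 = 3.5, cy_5 = 6.25, cz_5 = 7.75, h_5 = 6.75, cx_6 = 3.5, cy_6 = 14.5, cz_6 = 14.25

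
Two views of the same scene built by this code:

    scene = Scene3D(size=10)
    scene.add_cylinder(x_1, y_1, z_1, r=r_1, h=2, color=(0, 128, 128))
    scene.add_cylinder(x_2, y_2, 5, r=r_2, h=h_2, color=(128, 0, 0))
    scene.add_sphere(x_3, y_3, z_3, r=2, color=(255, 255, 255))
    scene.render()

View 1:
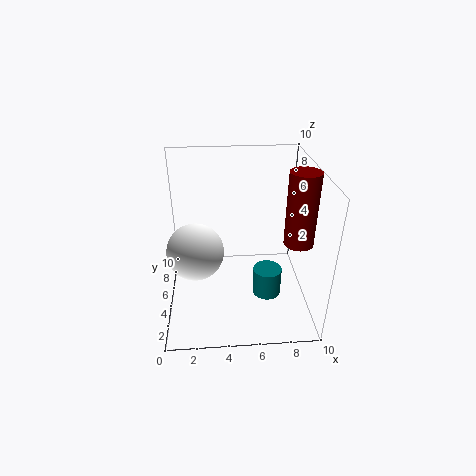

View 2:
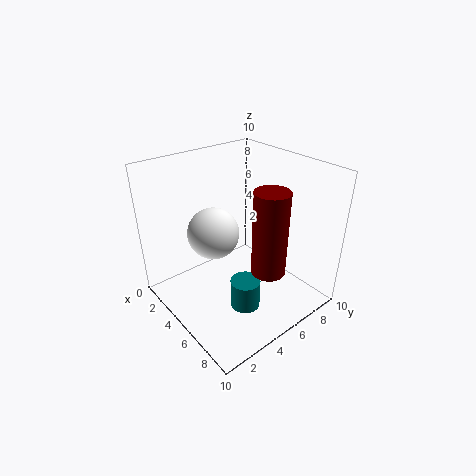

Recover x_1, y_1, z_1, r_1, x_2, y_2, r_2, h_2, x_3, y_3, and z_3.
x_1 = 7, y_1 = 4, z_1 = 1, r_1 = 1, x_2 = 9, y_2 = 4, r_2 = 1, h_2 = 5, x_3 = 2, y_3 = 5, z_3 = 4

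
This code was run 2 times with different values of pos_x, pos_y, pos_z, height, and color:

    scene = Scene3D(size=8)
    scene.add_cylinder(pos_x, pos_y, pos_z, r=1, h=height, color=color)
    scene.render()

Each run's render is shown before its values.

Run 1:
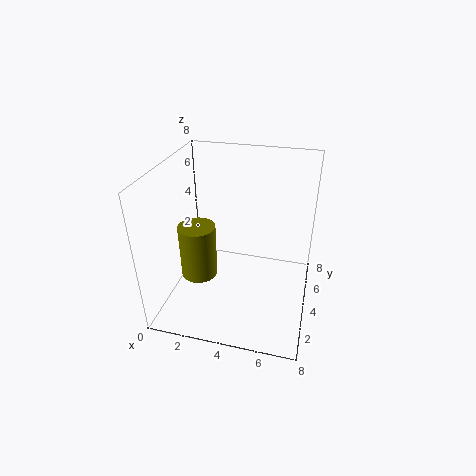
pos_x = 2, pos_y = 3, pos_z = 2, height = 3, color = 'olive'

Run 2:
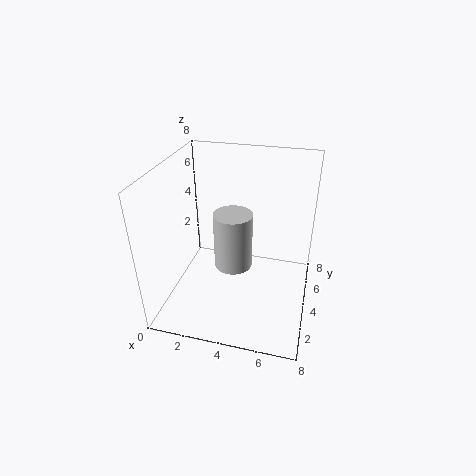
pos_x = 4, pos_y = 3, pos_z = 3, height = 3, color = 'lightgray'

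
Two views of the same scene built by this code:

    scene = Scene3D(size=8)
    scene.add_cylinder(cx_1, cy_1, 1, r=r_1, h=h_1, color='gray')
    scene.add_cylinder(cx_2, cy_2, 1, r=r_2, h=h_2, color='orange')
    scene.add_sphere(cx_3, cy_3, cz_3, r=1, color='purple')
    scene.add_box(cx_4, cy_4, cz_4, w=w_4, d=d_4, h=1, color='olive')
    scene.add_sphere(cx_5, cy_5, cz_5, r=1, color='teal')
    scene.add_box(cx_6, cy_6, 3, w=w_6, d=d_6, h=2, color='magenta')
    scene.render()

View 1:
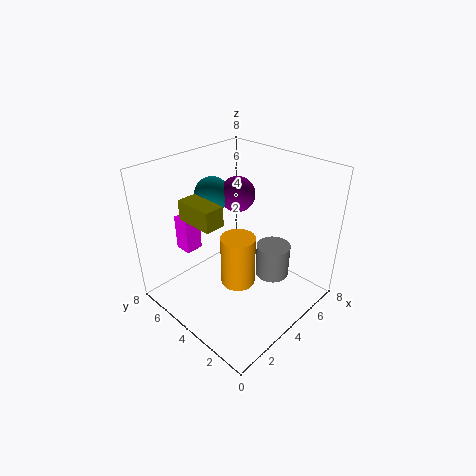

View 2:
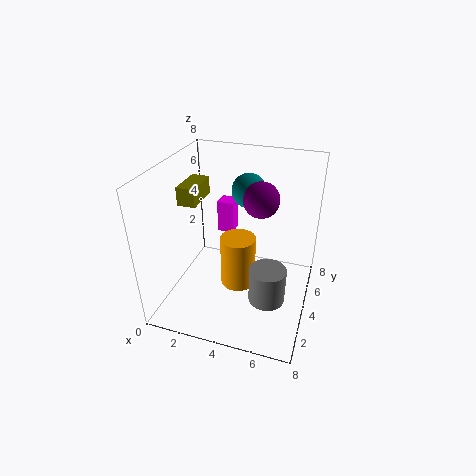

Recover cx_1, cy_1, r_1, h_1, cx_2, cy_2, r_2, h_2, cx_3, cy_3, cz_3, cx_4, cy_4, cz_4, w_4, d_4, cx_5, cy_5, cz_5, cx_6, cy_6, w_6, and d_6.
cx_1 = 6; cy_1 = 3; r_1 = 1; h_1 = 2; cx_2 = 4; cy_2 = 4; r_2 = 1; h_2 = 3; cx_3 = 5; cy_3 = 5; cz_3 = 6; cx_4 = 1; cy_4 = 3; cz_4 = 6; w_4 = 1; d_4 = 2; cx_5 = 4; cy_5 = 6; cz_5 = 6; cx_6 = 2; cy_6 = 6; w_6 = 1; d_6 = 1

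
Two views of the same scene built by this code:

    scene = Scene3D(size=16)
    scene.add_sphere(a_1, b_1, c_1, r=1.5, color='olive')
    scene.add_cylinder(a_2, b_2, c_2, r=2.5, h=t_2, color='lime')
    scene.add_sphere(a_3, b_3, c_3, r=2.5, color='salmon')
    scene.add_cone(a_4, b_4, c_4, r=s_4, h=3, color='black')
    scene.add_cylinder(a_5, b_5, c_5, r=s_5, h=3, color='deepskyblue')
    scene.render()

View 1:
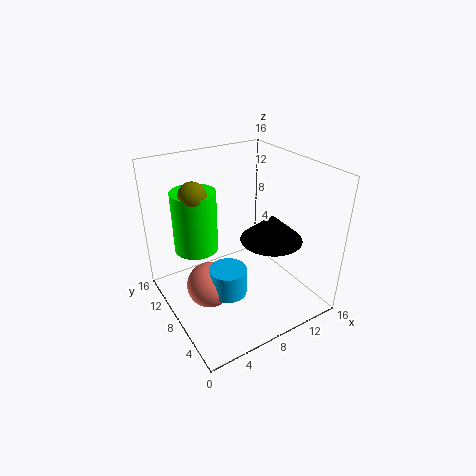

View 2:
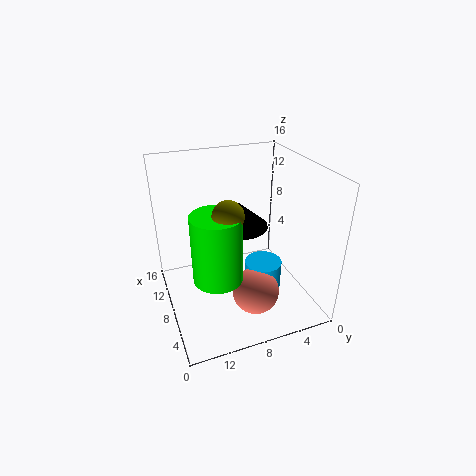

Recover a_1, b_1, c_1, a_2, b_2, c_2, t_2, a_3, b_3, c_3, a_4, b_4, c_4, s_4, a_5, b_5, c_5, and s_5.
a_1 = 4, b_1 = 10.5, c_1 = 13, a_2 = 4.5, b_2 = 11.5, c_2 = 6, t_2 = 7, a_3 = 4, b_3 = 7.5, c_3 = 3.5, a_4 = 11.5, b_4 = 6.5, c_4 = 7.5, s_4 = 3.5, a_5 = 5.5, b_5 = 6, c_5 = 3, s_5 = 2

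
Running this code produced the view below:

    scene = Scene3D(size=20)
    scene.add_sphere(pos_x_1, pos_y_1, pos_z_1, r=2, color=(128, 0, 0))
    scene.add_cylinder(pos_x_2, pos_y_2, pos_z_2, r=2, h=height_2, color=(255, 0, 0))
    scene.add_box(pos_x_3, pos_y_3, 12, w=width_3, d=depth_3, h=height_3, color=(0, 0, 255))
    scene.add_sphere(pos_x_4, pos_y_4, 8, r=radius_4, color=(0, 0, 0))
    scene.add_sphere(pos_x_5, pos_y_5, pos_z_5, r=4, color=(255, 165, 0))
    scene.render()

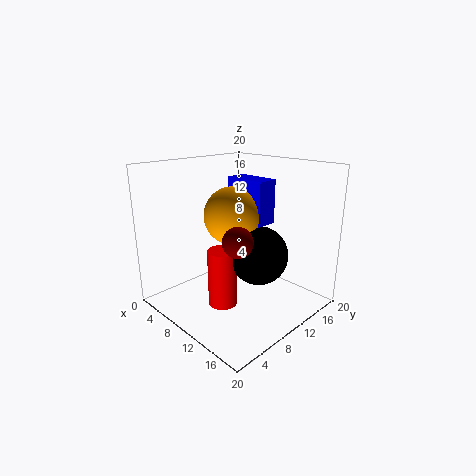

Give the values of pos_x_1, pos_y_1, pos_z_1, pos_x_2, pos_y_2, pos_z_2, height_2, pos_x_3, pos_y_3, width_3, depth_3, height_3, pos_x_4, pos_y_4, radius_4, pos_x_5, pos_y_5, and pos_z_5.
pos_x_1 = 13; pos_y_1 = 7; pos_z_1 = 11; pos_x_2 = 10; pos_y_2 = 7; pos_z_2 = 1; height_2 = 8; pos_x_3 = 7; pos_y_3 = 11; width_3 = 6; depth_3 = 3; height_3 = 6; pos_x_4 = 13; pos_y_4 = 11; radius_4 = 4; pos_x_5 = 9; pos_y_5 = 10; pos_z_5 = 13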